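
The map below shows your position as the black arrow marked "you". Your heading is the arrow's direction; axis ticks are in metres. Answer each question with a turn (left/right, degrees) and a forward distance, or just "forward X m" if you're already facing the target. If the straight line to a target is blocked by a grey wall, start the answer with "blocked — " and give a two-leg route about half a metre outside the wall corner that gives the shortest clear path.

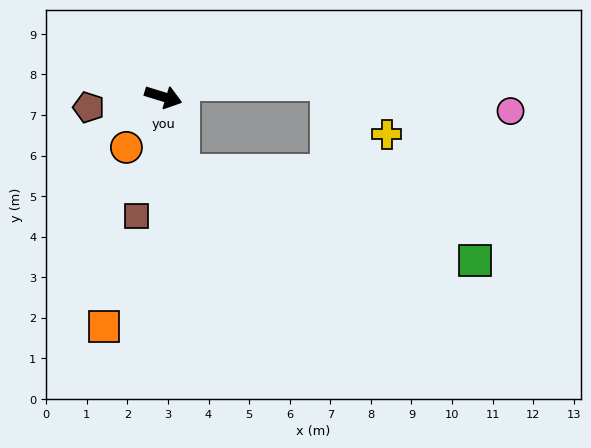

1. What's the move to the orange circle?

turn right 109°, forward 1.5 m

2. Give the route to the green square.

blocked — turn right 58°, forward 1.9 m, then turn left 58°, forward 7.5 m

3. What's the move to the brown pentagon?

turn right 155°, forward 1.9 m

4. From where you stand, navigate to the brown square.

turn right 86°, forward 3.0 m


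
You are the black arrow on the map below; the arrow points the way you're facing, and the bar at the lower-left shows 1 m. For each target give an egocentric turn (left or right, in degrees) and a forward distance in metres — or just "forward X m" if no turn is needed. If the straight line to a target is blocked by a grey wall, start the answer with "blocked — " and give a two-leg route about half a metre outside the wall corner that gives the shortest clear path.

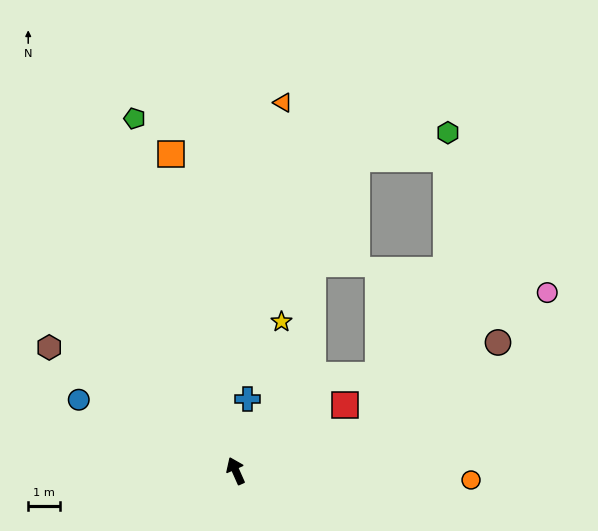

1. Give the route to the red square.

turn right 83°, forward 4.0 m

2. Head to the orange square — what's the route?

turn right 12°, forward 10.2 m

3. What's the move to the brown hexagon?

turn left 33°, forward 7.0 m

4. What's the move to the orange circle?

turn right 116°, forward 7.4 m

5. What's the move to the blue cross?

turn right 33°, forward 2.3 m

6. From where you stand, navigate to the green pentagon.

turn right 8°, forward 11.5 m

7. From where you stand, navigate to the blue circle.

turn left 42°, forward 5.4 m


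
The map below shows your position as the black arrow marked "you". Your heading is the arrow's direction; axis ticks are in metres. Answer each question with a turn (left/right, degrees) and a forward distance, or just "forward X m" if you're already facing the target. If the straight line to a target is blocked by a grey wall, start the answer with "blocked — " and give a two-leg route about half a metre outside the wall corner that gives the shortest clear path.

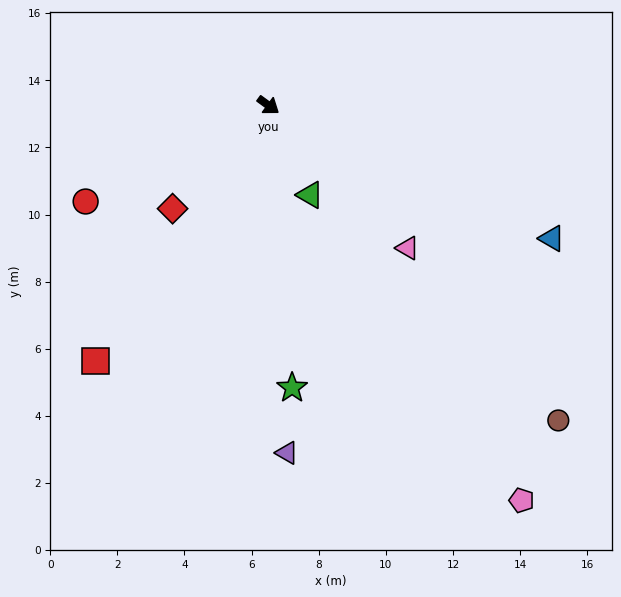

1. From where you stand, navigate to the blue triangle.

turn left 11°, forward 9.3 m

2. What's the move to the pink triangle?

turn right 10°, forward 5.9 m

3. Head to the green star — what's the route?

turn right 49°, forward 8.4 m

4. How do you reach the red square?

turn right 88°, forward 9.2 m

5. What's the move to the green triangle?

turn right 29°, forward 2.9 m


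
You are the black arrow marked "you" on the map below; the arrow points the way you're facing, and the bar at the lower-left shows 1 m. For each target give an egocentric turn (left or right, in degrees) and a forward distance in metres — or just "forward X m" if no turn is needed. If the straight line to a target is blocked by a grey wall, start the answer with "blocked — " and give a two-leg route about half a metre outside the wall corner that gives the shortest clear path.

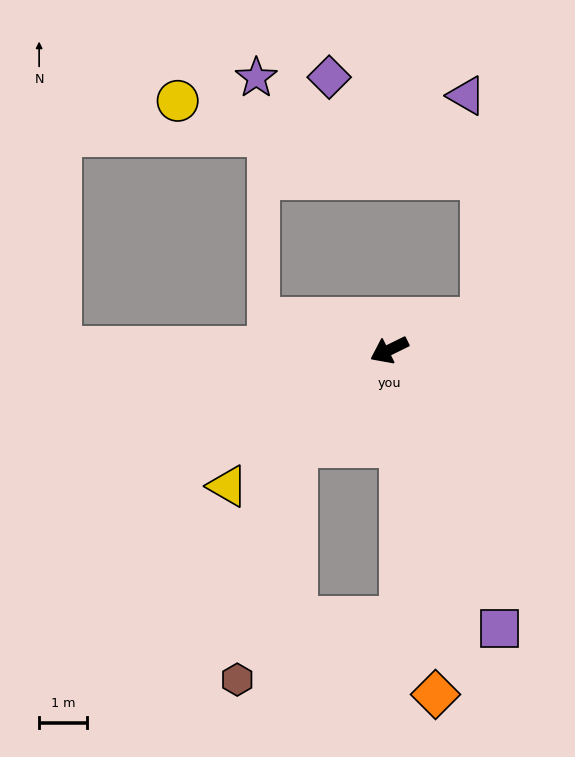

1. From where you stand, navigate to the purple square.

turn left 85°, forward 6.2 m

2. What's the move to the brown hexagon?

blocked — turn left 20°, forward 2.8 m, then turn left 29°, forward 5.0 m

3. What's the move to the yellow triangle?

turn left 14°, forward 4.4 m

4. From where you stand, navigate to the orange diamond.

turn left 71°, forward 7.2 m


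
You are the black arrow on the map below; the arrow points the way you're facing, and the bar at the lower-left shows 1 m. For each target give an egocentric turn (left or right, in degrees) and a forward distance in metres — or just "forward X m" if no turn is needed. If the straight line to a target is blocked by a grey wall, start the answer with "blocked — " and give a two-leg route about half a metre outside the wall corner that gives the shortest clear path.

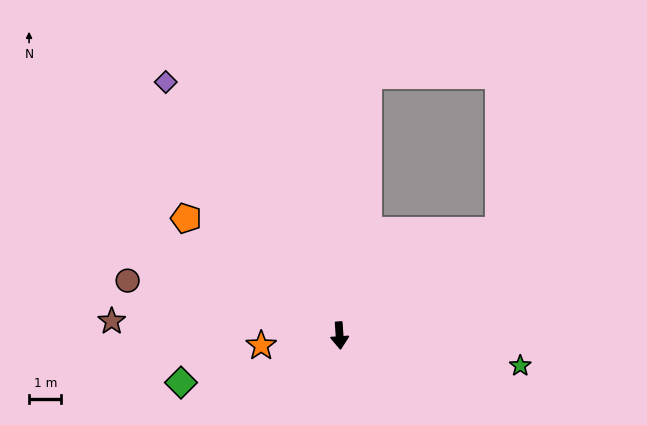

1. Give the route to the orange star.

turn right 87°, forward 2.4 m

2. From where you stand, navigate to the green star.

turn left 77°, forward 5.7 m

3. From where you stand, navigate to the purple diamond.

turn right 149°, forward 9.5 m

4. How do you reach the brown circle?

turn right 108°, forward 6.8 m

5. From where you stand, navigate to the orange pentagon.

turn right 131°, forward 6.0 m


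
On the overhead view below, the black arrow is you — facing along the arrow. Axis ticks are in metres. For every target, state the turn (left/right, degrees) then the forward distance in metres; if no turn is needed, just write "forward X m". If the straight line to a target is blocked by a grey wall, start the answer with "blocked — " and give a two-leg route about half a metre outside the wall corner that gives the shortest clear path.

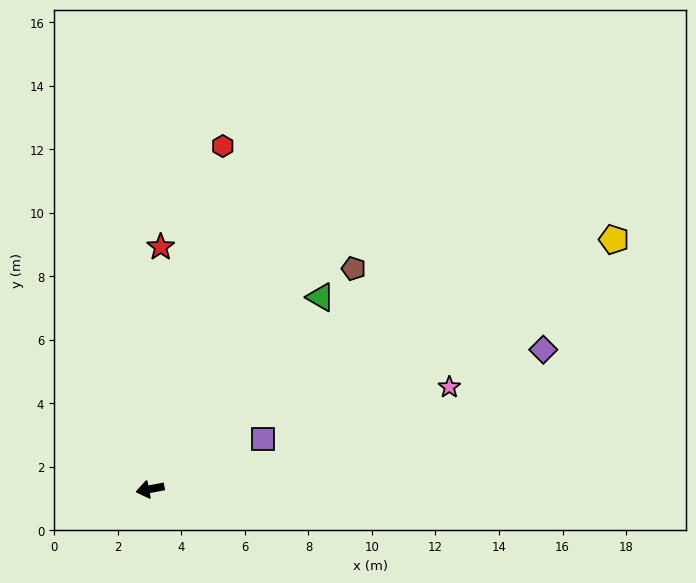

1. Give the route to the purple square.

turn right 167°, forward 3.9 m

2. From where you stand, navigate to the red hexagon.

turn right 113°, forward 11.0 m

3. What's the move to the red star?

turn right 104°, forward 7.6 m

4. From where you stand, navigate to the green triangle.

turn right 143°, forward 8.1 m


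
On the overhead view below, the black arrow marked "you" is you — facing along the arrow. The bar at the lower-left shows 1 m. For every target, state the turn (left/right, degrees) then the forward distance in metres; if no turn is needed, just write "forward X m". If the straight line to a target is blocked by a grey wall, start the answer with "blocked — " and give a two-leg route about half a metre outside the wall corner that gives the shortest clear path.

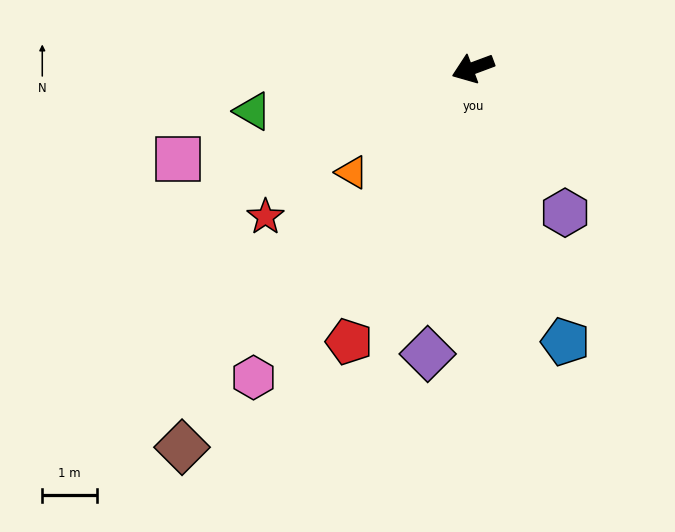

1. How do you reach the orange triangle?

turn left 20°, forward 2.9 m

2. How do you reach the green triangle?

turn right 9°, forward 4.1 m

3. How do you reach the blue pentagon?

turn left 88°, forward 5.3 m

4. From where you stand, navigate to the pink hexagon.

turn left 34°, forward 6.9 m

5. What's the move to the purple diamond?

turn left 61°, forward 5.3 m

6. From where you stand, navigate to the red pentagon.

turn left 45°, forward 5.5 m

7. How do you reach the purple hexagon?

turn left 102°, forward 3.1 m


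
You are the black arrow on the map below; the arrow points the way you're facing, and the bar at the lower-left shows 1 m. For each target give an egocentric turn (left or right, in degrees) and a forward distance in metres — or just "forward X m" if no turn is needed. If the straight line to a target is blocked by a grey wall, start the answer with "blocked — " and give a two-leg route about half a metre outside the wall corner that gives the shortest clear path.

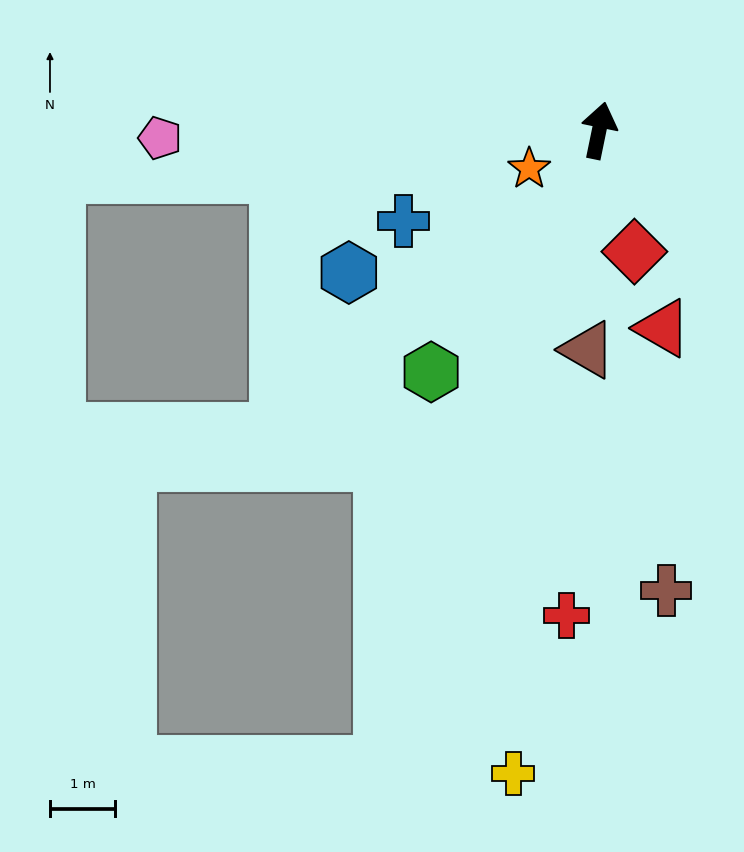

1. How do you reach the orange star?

turn left 130°, forward 1.2 m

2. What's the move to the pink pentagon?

turn left 103°, forward 6.7 m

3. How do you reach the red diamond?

turn right 152°, forward 1.9 m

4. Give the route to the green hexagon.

turn left 157°, forward 4.5 m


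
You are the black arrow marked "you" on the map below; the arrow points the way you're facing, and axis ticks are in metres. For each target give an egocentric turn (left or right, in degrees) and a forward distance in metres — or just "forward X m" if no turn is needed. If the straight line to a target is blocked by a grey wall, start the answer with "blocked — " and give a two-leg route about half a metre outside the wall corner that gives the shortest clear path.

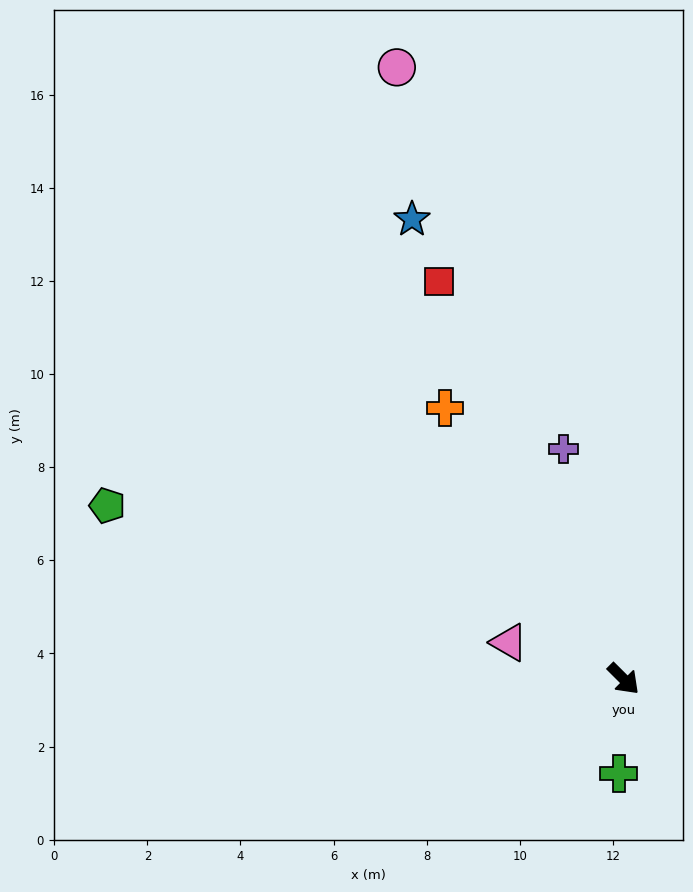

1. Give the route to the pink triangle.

turn right 153°, forward 2.6 m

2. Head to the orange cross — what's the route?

turn left 168°, forward 7.0 m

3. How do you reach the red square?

turn left 160°, forward 9.4 m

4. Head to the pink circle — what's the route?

turn left 155°, forward 14.0 m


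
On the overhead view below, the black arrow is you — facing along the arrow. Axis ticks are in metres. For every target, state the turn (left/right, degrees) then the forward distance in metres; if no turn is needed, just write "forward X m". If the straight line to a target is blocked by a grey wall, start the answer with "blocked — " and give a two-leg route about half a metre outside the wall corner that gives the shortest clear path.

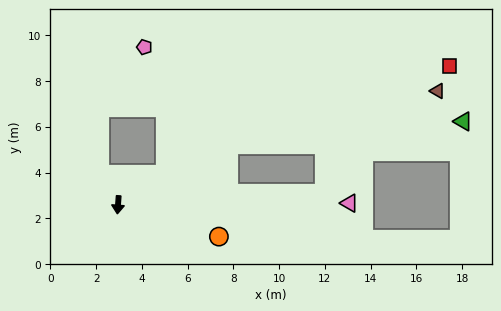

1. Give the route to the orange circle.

turn left 77°, forward 4.6 m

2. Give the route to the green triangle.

blocked — turn left 122°, forward 5.5 m, then turn right 22°, forward 10.3 m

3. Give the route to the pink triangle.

turn left 95°, forward 10.1 m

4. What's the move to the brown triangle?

blocked — turn left 122°, forward 5.5 m, then turn right 13°, forward 9.4 m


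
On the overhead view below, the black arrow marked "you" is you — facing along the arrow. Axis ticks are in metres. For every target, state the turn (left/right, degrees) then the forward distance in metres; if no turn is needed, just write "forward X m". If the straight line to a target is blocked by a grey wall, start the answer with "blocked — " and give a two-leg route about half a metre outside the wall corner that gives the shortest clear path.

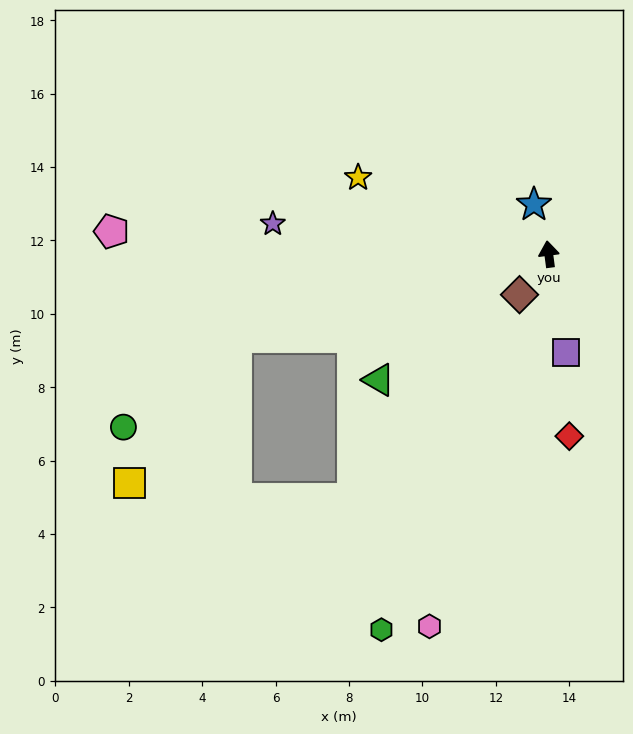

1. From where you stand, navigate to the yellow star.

turn left 61°, forward 5.6 m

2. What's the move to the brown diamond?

turn left 137°, forward 1.4 m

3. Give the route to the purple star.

turn left 76°, forward 7.6 m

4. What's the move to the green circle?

blocked — turn left 97°, forward 8.8 m, then turn left 24°, forward 3.9 m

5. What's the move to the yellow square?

blocked — turn left 97°, forward 8.8 m, then turn left 39°, forward 4.9 m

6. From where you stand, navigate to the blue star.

turn left 9°, forward 1.4 m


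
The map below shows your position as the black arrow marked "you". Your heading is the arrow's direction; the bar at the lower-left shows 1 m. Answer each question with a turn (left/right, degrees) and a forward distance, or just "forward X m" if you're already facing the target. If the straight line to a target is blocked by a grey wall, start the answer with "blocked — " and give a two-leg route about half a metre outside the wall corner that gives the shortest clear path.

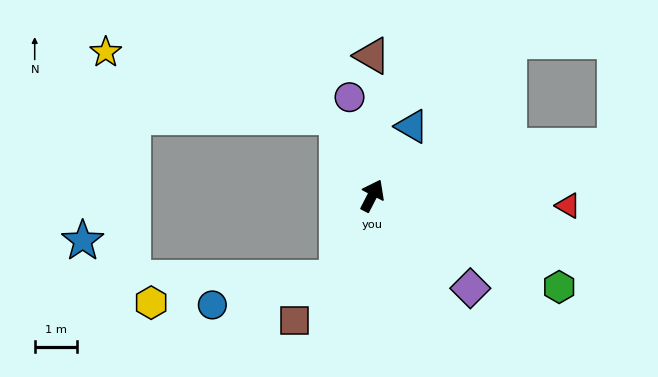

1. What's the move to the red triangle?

turn right 66°, forward 4.6 m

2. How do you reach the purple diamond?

turn right 106°, forward 3.2 m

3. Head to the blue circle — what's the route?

blocked — turn right 176°, forward 2.1 m, then turn right 55°, forward 3.0 m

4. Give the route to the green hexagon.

turn right 89°, forward 4.9 m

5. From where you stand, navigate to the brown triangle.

turn left 27°, forward 3.3 m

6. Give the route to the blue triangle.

turn right 3°, forward 1.9 m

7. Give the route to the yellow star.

blocked — turn left 51°, forward 2.0 m, then turn left 51°, forward 5.7 m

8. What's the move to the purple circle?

turn left 40°, forward 2.4 m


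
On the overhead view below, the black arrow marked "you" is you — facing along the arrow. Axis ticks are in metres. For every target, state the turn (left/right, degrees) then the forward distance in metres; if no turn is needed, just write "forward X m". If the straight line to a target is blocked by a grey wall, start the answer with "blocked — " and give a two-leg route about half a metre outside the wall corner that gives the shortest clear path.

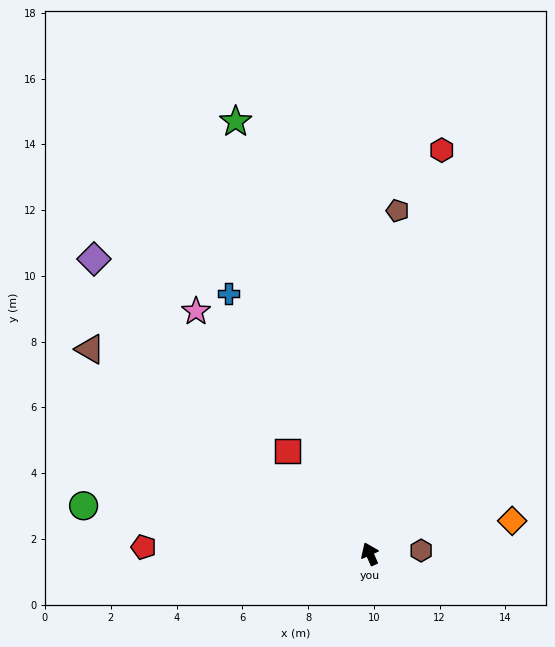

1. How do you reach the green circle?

turn left 57°, forward 8.8 m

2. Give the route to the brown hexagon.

turn right 110°, forward 1.6 m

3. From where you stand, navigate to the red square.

turn left 15°, forward 4.0 m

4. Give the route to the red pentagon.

turn left 64°, forward 6.9 m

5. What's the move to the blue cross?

turn left 5°, forward 9.0 m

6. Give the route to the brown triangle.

turn left 30°, forward 10.5 m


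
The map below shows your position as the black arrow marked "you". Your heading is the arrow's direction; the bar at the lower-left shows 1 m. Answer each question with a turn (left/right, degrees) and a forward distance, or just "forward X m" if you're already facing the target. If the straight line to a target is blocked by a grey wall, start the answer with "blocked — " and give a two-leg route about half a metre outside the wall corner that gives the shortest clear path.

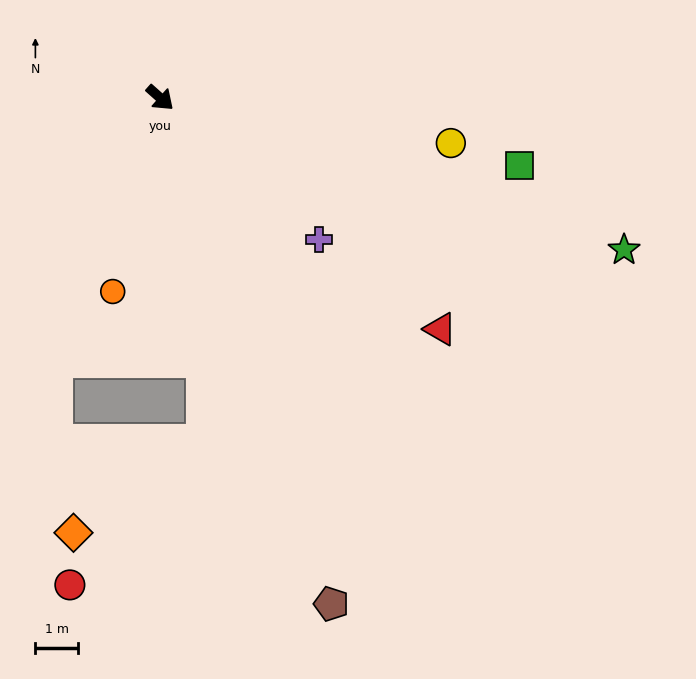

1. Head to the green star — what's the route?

turn left 24°, forward 11.6 m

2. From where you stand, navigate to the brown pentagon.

turn right 30°, forward 12.6 m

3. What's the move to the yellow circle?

turn left 33°, forward 7.0 m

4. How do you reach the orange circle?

turn right 62°, forward 4.7 m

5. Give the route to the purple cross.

forward 5.0 m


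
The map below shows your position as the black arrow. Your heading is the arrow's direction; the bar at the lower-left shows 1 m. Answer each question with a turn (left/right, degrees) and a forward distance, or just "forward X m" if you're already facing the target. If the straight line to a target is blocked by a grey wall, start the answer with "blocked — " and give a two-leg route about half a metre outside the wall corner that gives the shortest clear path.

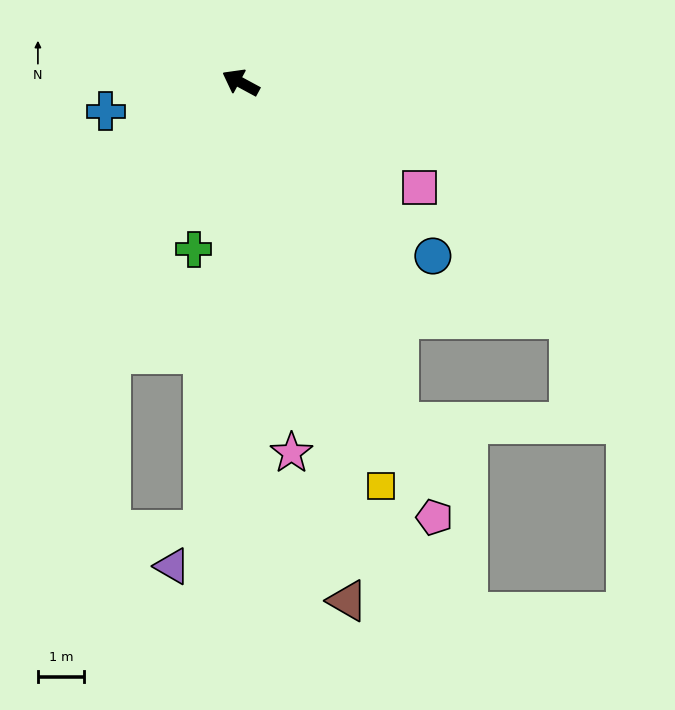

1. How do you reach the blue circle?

turn left 166°, forward 5.6 m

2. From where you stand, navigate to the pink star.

turn left 126°, forward 8.1 m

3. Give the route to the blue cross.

turn left 41°, forward 3.0 m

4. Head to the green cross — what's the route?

turn left 103°, forward 3.8 m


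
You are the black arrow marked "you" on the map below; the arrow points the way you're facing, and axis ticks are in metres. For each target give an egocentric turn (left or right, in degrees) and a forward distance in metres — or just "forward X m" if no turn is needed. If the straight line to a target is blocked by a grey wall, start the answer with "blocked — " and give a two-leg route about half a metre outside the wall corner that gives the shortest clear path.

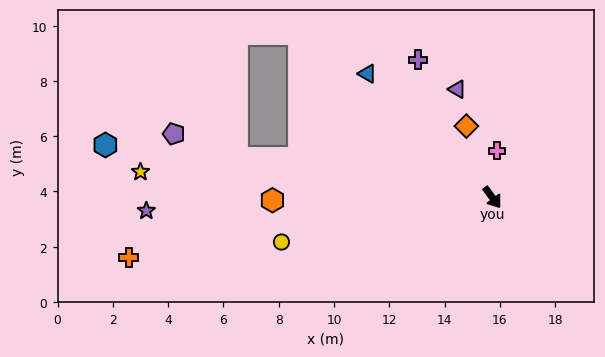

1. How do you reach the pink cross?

turn left 138°, forward 1.7 m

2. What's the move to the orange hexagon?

turn right 126°, forward 8.0 m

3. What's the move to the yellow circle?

turn right 115°, forward 7.8 m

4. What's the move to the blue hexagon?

turn right 134°, forward 14.1 m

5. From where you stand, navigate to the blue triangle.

turn right 171°, forward 6.4 m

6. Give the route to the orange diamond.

turn left 163°, forward 2.7 m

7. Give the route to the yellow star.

turn right 131°, forward 12.8 m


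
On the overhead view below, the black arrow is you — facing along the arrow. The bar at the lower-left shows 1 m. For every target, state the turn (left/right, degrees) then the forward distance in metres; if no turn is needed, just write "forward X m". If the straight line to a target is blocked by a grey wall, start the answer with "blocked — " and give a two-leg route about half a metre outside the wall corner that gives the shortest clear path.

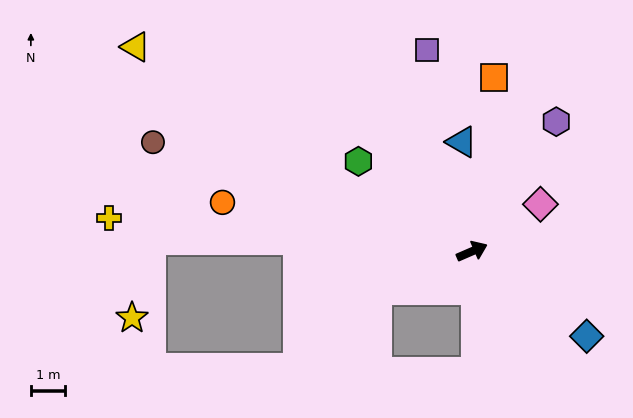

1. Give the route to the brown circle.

turn left 138°, forward 9.8 m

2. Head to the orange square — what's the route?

turn left 59°, forward 5.1 m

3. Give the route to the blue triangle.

turn left 72°, forward 3.2 m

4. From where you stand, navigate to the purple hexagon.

turn left 34°, forward 4.5 m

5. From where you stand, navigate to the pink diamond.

turn left 11°, forward 2.4 m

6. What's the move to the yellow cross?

turn left 151°, forward 10.6 m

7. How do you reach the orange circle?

turn left 145°, forward 7.4 m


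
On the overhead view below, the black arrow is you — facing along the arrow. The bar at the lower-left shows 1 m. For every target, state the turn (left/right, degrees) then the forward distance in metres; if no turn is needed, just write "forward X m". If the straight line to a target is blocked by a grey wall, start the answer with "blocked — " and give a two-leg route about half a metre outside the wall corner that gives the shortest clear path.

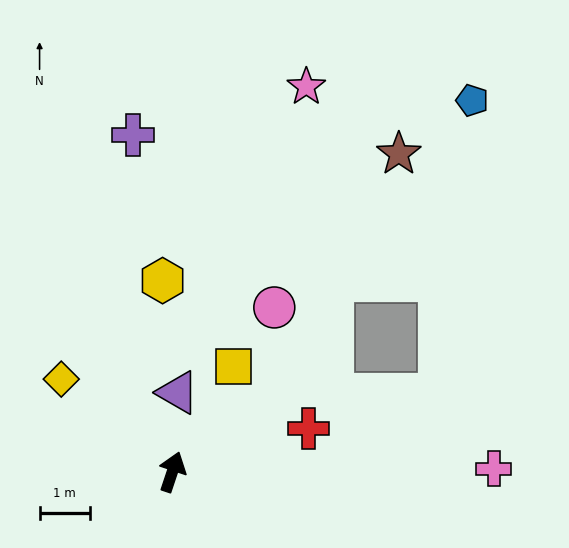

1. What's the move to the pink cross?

turn right 71°, forward 6.4 m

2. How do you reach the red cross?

turn right 54°, forward 2.8 m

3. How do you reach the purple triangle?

turn left 15°, forward 1.6 m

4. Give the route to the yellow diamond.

turn left 69°, forward 2.9 m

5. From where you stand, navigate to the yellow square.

turn right 12°, forward 2.4 m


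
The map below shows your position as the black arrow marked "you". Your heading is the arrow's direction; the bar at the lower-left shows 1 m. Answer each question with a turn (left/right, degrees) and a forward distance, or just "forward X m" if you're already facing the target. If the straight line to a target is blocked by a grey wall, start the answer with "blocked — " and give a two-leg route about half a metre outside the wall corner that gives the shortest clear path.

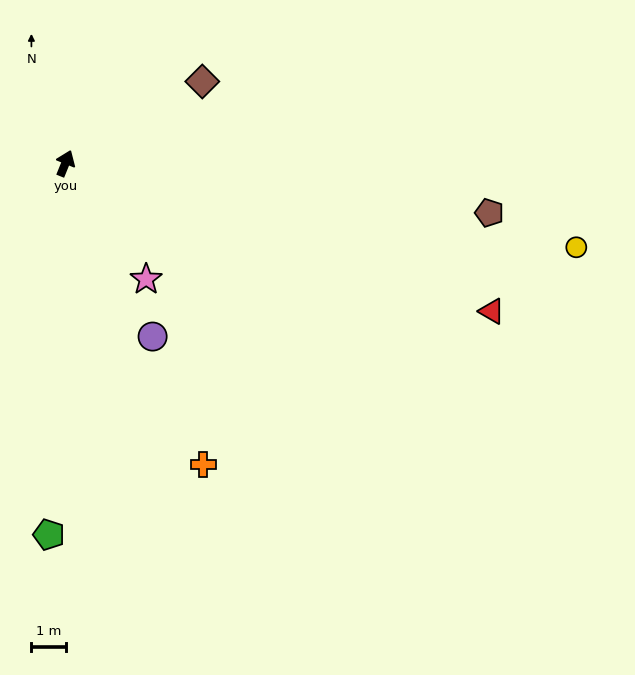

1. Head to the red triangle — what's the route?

turn right 87°, forward 12.9 m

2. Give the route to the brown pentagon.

turn right 75°, forward 12.2 m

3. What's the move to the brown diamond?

turn right 37°, forward 4.6 m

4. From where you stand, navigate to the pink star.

turn right 123°, forward 4.0 m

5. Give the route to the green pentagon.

turn right 160°, forward 10.7 m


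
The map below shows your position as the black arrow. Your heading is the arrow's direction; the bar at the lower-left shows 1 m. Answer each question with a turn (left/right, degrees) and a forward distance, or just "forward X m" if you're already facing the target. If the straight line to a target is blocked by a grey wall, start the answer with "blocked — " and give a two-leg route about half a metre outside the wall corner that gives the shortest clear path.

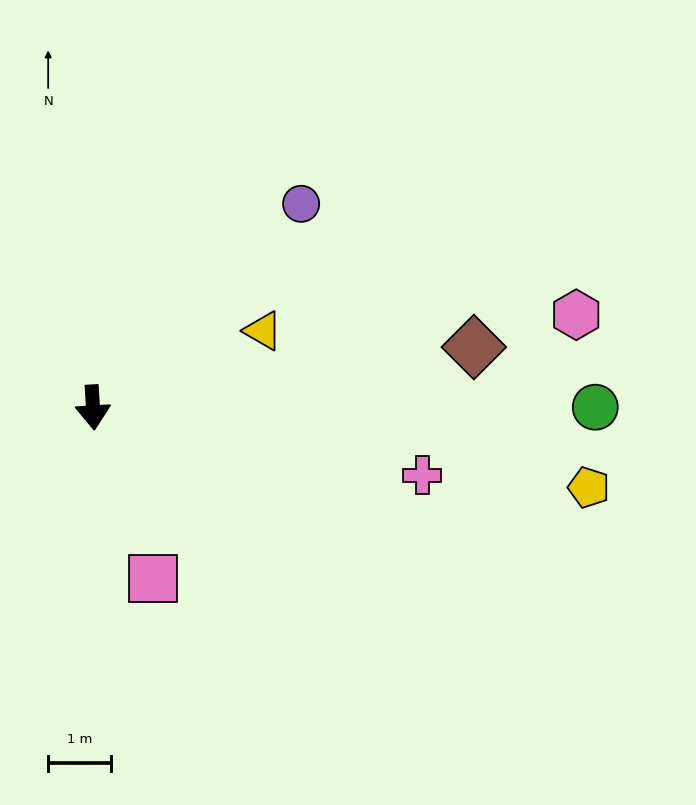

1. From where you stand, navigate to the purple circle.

turn left 131°, forward 4.6 m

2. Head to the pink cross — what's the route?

turn left 75°, forward 5.4 m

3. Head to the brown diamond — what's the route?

turn left 96°, forward 6.1 m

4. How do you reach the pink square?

turn left 16°, forward 2.9 m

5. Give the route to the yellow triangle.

turn left 111°, forward 3.0 m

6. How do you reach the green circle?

turn left 87°, forward 8.0 m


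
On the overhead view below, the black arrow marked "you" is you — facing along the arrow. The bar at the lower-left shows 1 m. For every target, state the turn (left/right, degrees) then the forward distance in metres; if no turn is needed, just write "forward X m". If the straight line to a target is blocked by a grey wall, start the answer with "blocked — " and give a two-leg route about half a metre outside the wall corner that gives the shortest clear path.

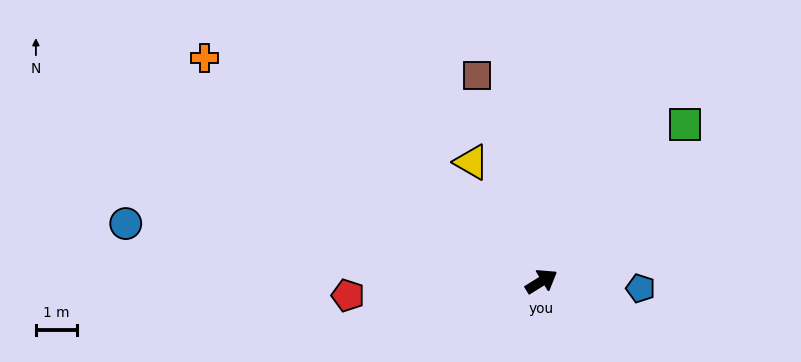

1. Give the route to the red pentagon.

turn left 152°, forward 4.7 m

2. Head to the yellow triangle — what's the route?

turn left 89°, forward 3.3 m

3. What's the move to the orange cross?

turn left 115°, forward 9.7 m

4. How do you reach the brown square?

turn left 76°, forward 5.2 m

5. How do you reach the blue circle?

turn left 140°, forward 10.1 m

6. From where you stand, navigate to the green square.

turn left 16°, forward 5.1 m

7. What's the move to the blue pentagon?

turn right 36°, forward 2.4 m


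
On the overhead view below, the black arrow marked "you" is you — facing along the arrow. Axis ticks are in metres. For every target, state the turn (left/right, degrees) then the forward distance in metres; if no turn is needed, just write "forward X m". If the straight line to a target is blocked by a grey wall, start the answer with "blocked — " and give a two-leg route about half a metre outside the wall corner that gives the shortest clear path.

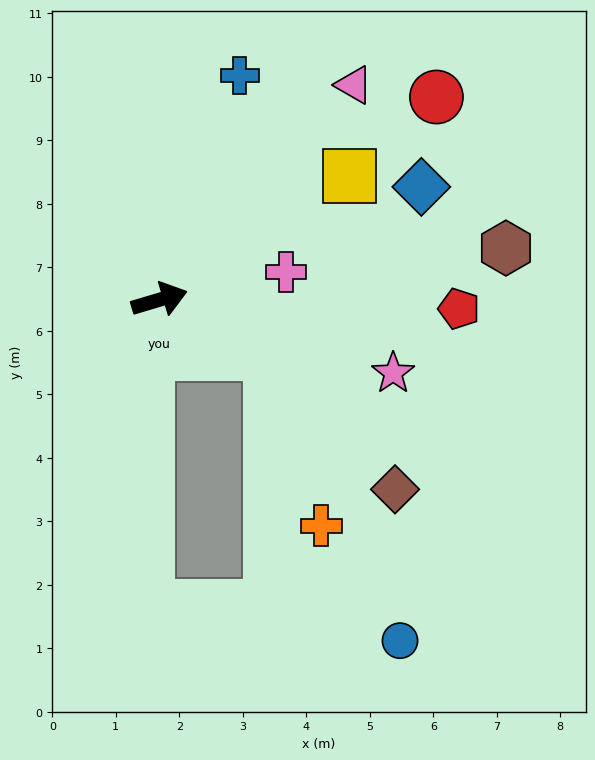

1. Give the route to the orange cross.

blocked — turn right 43°, forward 2.0 m, then turn right 47°, forward 2.8 m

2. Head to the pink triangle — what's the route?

turn left 31°, forward 4.6 m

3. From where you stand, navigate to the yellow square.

turn left 16°, forward 3.6 m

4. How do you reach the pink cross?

turn right 4°, forward 2.0 m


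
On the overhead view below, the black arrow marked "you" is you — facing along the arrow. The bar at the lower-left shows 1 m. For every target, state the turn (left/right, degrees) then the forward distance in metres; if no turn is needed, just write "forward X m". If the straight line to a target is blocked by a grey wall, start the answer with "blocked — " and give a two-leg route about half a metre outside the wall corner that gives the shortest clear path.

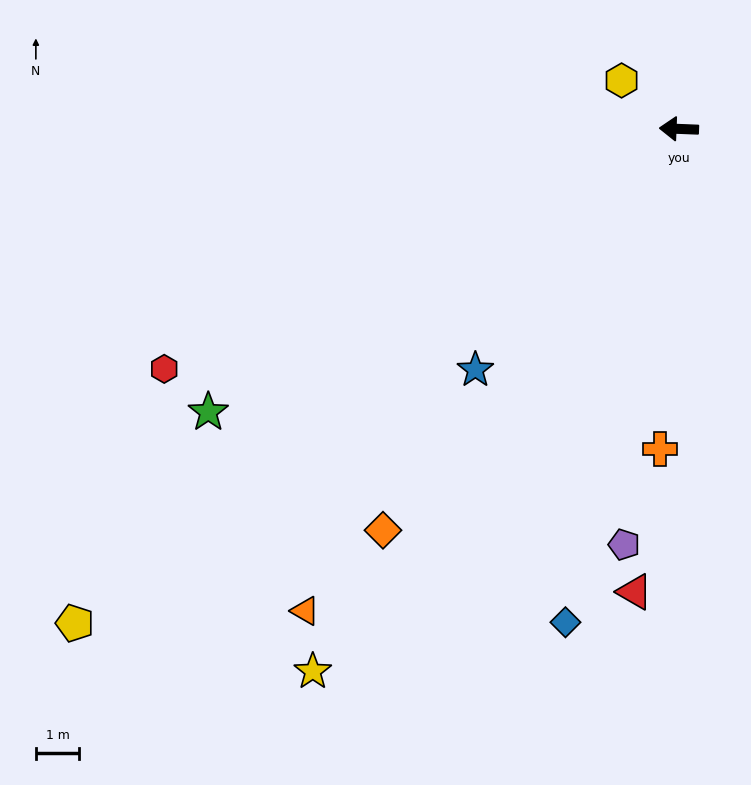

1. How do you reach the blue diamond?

turn left 79°, forward 11.7 m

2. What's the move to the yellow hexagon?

turn right 38°, forward 1.7 m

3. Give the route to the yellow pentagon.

turn left 42°, forward 18.1 m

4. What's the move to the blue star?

turn left 52°, forward 7.3 m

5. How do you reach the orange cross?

turn left 89°, forward 7.4 m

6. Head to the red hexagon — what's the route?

turn left 27°, forward 13.1 m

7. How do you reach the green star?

turn left 33°, forward 12.7 m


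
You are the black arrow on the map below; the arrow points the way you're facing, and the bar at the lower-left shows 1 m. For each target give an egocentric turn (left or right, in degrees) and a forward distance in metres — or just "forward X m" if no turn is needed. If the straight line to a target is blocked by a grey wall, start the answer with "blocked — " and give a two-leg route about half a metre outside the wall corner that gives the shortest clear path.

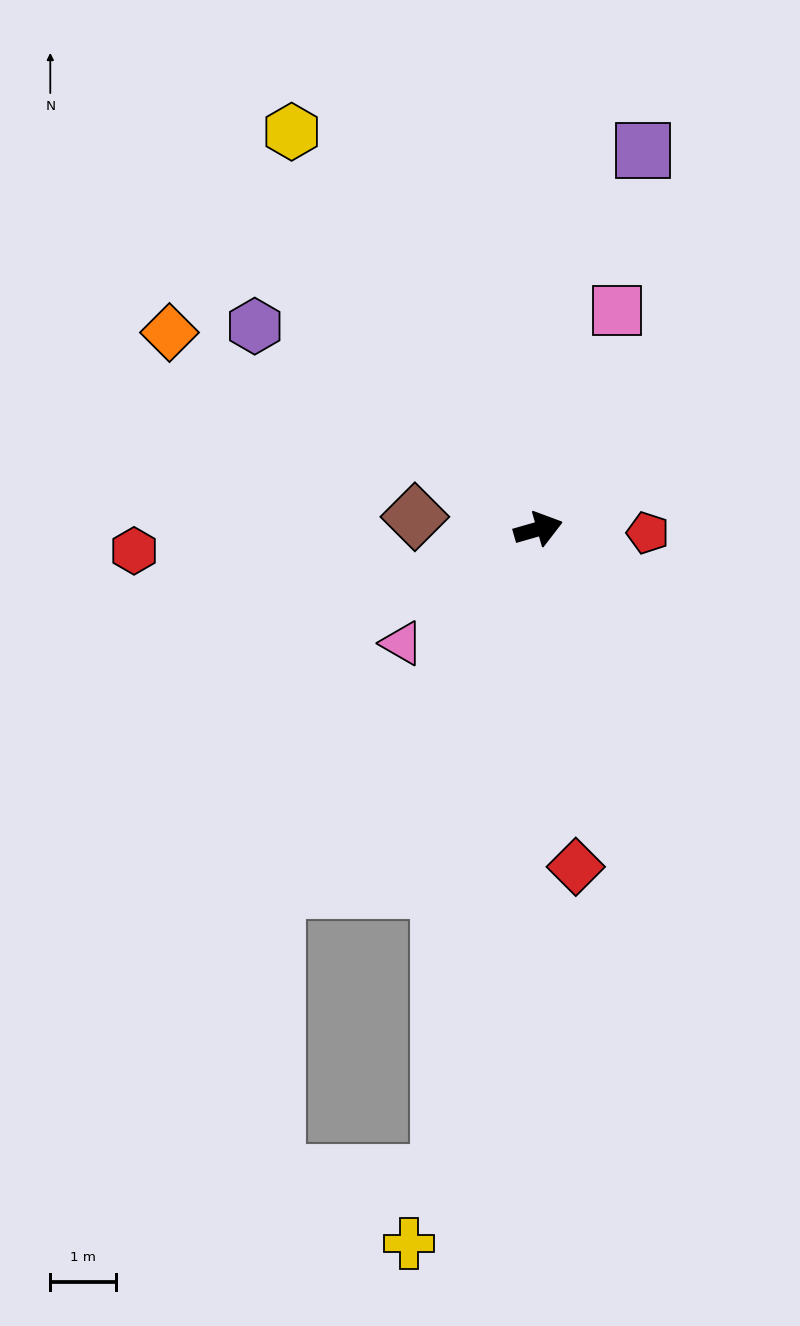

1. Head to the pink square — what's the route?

turn left 54°, forward 3.5 m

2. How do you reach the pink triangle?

turn right 156°, forward 2.7 m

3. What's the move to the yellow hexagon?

turn left 106°, forward 7.1 m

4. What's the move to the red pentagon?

turn right 18°, forward 1.7 m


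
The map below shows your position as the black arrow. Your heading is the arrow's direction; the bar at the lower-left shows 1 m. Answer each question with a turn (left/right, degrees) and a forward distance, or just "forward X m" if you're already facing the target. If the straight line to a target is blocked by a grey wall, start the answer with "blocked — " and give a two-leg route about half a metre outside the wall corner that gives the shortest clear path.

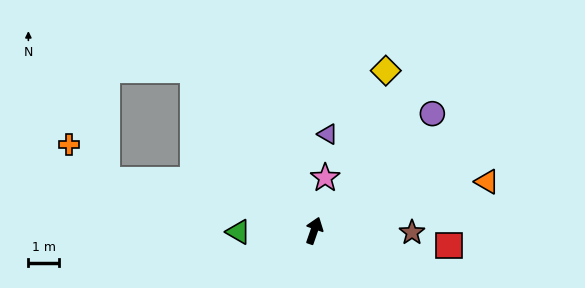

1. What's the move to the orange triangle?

turn right 55°, forward 5.9 m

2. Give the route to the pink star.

turn left 7°, forward 1.8 m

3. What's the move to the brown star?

turn right 72°, forward 3.2 m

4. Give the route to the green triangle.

turn left 110°, forward 2.5 m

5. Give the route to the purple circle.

turn right 26°, forward 5.4 m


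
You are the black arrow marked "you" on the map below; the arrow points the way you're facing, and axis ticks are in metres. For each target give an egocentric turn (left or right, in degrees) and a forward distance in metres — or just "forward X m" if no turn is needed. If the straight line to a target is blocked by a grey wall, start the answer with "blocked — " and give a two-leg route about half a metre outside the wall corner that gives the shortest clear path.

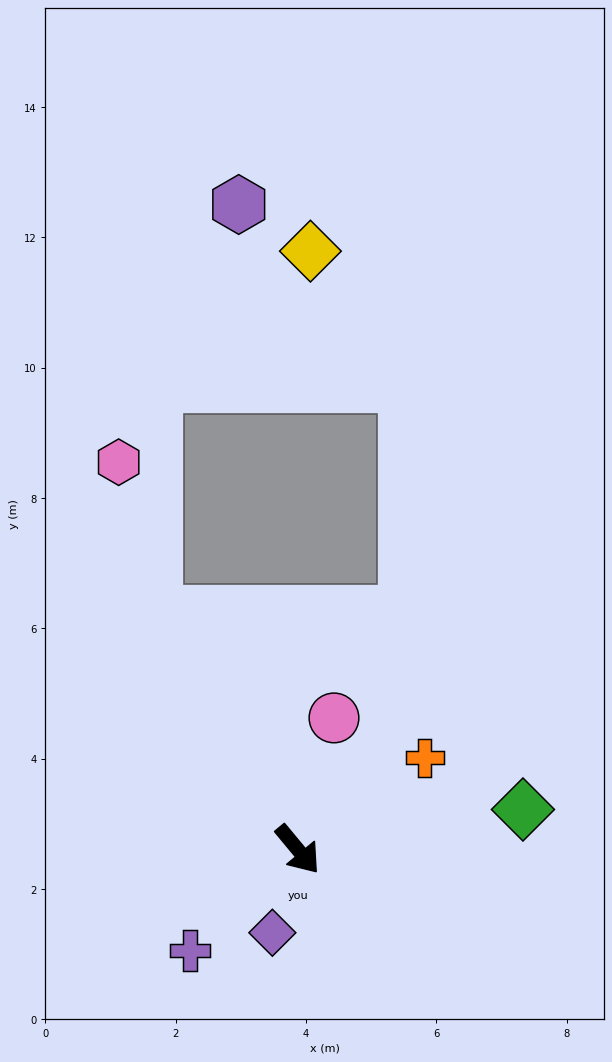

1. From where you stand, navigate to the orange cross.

turn left 86°, forward 2.4 m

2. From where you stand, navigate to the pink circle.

turn left 125°, forward 2.1 m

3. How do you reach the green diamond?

turn left 60°, forward 3.5 m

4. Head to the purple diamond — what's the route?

turn right 57°, forward 1.3 m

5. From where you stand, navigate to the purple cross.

turn right 87°, forward 2.3 m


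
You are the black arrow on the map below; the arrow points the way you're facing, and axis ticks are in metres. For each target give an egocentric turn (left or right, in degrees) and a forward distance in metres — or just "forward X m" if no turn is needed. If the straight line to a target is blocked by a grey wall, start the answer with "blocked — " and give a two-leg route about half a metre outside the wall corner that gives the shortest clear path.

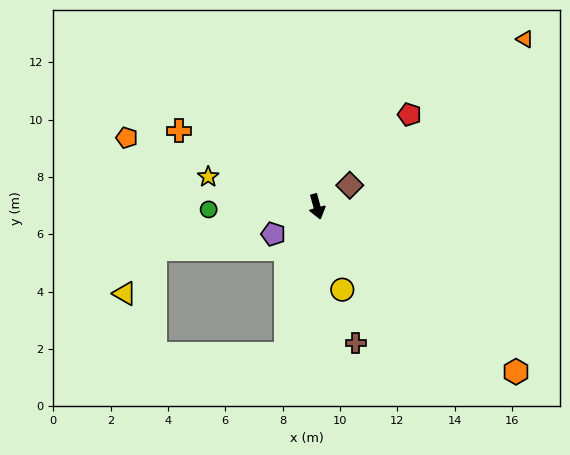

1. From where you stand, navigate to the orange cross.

turn right 134°, forward 5.5 m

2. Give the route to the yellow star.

turn right 121°, forward 3.9 m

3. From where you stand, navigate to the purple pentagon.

turn right 73°, forward 1.8 m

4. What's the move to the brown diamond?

turn left 108°, forward 1.4 m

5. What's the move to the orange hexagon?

turn left 35°, forward 9.0 m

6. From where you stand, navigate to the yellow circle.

forward 3.0 m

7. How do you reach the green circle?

turn right 104°, forward 3.8 m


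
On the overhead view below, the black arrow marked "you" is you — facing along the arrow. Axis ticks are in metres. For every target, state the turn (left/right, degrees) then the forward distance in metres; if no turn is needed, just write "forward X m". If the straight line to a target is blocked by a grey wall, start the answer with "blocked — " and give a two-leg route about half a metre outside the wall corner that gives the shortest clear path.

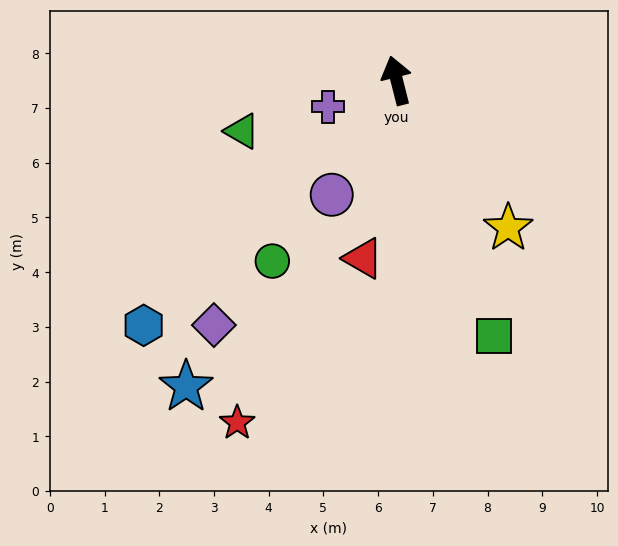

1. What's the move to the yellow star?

turn right 157°, forward 3.4 m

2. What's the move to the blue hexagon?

turn left 120°, forward 6.4 m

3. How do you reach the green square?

turn right 173°, forward 5.0 m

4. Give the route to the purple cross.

turn left 97°, forward 1.3 m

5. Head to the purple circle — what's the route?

turn left 136°, forward 2.4 m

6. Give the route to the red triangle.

turn left 155°, forward 3.3 m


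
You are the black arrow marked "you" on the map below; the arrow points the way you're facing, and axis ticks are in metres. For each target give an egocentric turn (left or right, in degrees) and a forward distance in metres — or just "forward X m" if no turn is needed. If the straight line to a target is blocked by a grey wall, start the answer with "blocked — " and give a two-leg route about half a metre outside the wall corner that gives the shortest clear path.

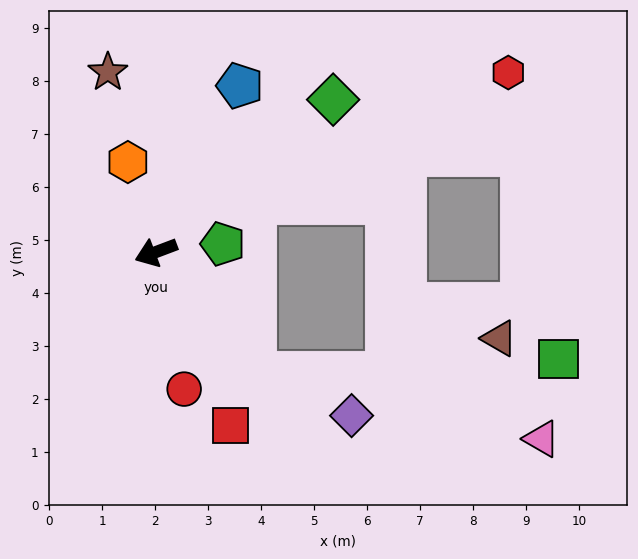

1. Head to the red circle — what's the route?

turn left 81°, forward 2.6 m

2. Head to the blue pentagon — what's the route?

turn right 137°, forward 3.5 m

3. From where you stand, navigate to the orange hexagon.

turn right 93°, forward 1.8 m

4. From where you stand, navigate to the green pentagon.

turn left 166°, forward 1.3 m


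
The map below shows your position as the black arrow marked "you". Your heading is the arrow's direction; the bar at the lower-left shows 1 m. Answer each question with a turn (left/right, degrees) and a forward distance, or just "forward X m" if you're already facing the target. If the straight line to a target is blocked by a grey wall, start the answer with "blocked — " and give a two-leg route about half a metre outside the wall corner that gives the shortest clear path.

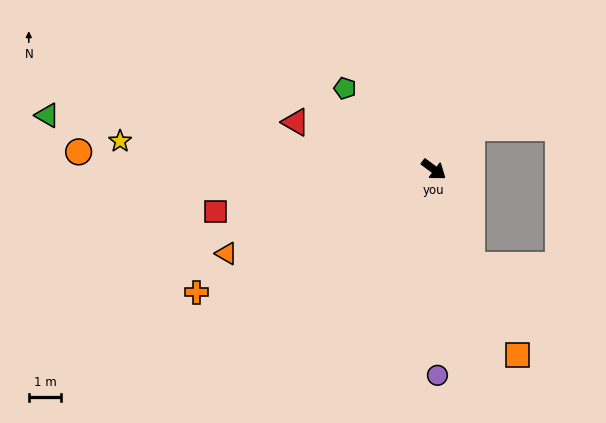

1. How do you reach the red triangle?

turn right 162°, forward 4.5 m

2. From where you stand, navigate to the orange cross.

turn right 116°, forward 8.3 m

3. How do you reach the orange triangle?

turn right 121°, forward 6.9 m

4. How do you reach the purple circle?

turn right 52°, forward 6.4 m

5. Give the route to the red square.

turn right 132°, forward 6.9 m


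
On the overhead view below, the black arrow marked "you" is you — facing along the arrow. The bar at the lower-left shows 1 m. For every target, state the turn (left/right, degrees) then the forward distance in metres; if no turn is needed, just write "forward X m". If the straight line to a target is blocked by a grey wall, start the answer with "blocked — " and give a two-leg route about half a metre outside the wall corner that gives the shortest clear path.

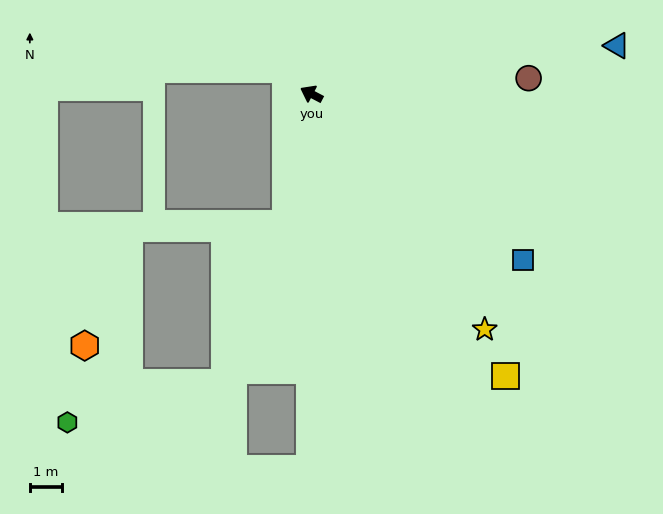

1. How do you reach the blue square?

turn left 169°, forward 8.3 m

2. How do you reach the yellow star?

turn left 154°, forward 9.1 m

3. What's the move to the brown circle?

turn right 148°, forward 6.8 m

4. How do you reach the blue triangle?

turn right 143°, forward 9.6 m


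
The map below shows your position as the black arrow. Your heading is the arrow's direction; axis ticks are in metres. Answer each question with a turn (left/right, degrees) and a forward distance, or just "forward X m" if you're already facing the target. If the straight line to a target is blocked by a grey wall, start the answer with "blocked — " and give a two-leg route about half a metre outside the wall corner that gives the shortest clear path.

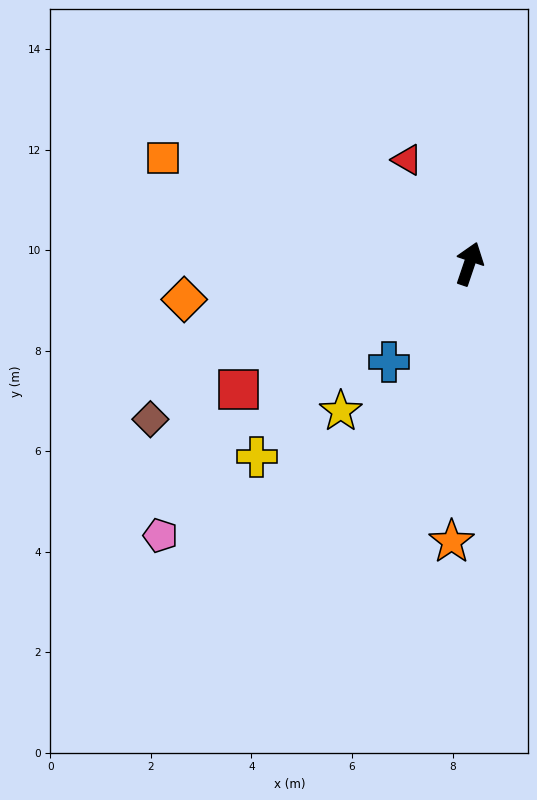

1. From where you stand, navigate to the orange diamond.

turn left 116°, forward 5.7 m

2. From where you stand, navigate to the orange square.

turn left 90°, forward 6.4 m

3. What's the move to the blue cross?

turn left 160°, forward 2.5 m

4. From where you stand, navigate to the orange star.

turn right 165°, forward 5.5 m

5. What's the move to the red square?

turn left 137°, forward 5.2 m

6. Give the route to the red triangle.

turn left 50°, forward 2.4 m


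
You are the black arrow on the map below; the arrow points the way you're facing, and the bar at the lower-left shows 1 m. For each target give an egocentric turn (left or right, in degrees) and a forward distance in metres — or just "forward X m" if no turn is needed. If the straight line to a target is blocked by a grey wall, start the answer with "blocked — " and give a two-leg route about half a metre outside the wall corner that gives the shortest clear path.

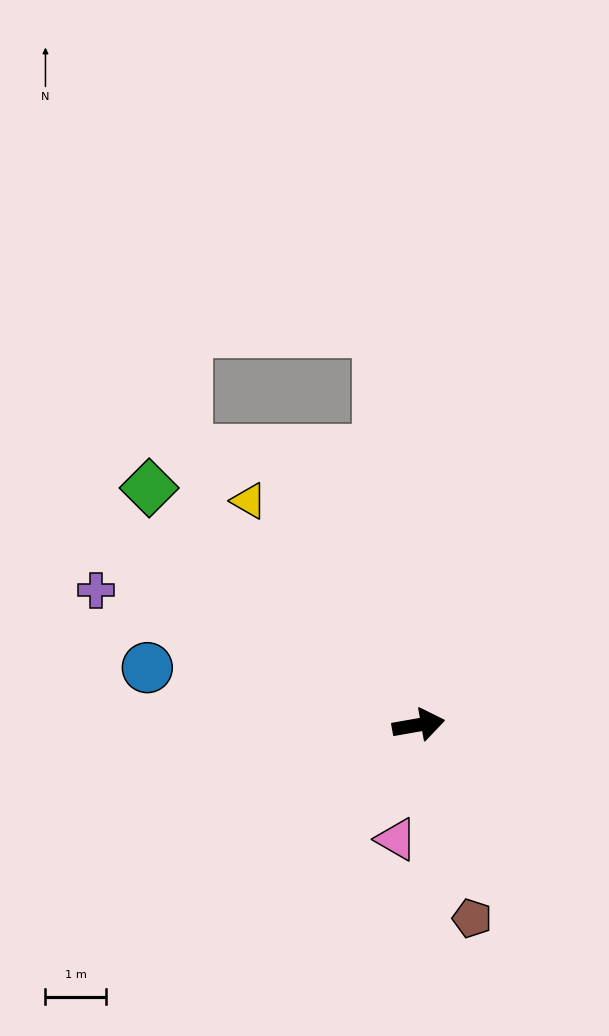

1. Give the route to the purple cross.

turn left 147°, forward 5.8 m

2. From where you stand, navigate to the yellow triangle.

turn left 117°, forward 4.6 m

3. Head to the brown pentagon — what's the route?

turn right 85°, forward 3.3 m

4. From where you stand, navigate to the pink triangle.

turn right 111°, forward 1.9 m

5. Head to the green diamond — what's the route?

turn left 129°, forward 5.9 m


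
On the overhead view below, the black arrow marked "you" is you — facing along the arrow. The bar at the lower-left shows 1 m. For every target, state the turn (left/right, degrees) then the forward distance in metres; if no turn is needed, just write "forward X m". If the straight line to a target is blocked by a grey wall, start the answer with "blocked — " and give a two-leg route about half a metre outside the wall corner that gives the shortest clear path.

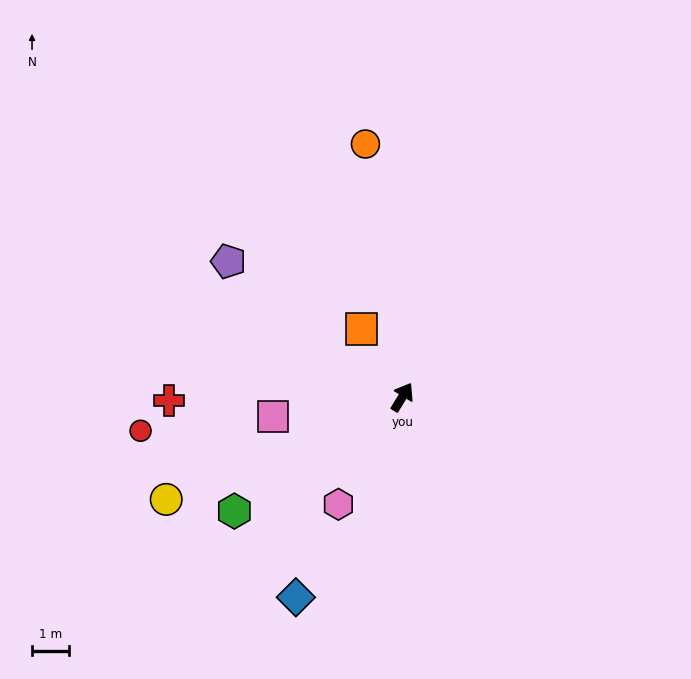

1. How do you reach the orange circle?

turn left 40°, forward 6.8 m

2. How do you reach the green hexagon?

turn left 156°, forward 5.4 m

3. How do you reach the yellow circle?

turn left 145°, forward 6.9 m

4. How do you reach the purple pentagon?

turn left 84°, forward 5.9 m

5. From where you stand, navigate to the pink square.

turn left 130°, forward 3.5 m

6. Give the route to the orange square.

turn left 62°, forward 2.1 m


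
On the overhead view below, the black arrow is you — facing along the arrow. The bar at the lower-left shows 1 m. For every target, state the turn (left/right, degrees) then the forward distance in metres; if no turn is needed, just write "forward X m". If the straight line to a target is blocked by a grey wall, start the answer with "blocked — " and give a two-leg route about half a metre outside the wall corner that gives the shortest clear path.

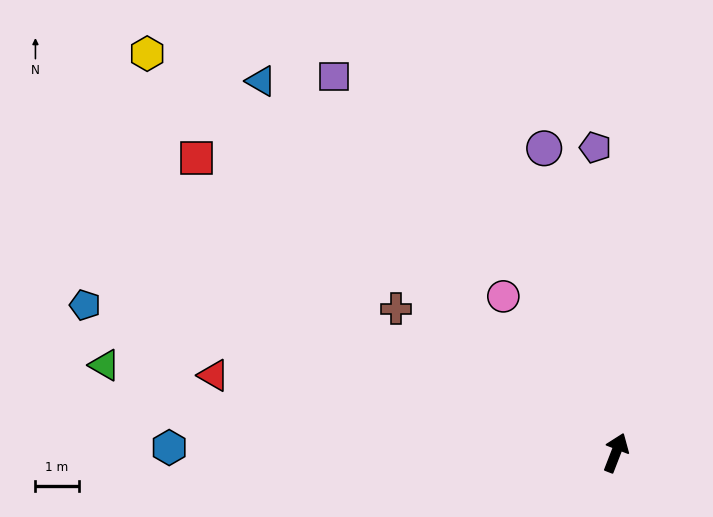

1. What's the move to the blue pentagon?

turn left 96°, forward 12.8 m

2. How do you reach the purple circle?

turn left 34°, forward 7.3 m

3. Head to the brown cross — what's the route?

turn left 78°, forward 6.1 m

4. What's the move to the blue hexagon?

turn left 111°, forward 10.4 m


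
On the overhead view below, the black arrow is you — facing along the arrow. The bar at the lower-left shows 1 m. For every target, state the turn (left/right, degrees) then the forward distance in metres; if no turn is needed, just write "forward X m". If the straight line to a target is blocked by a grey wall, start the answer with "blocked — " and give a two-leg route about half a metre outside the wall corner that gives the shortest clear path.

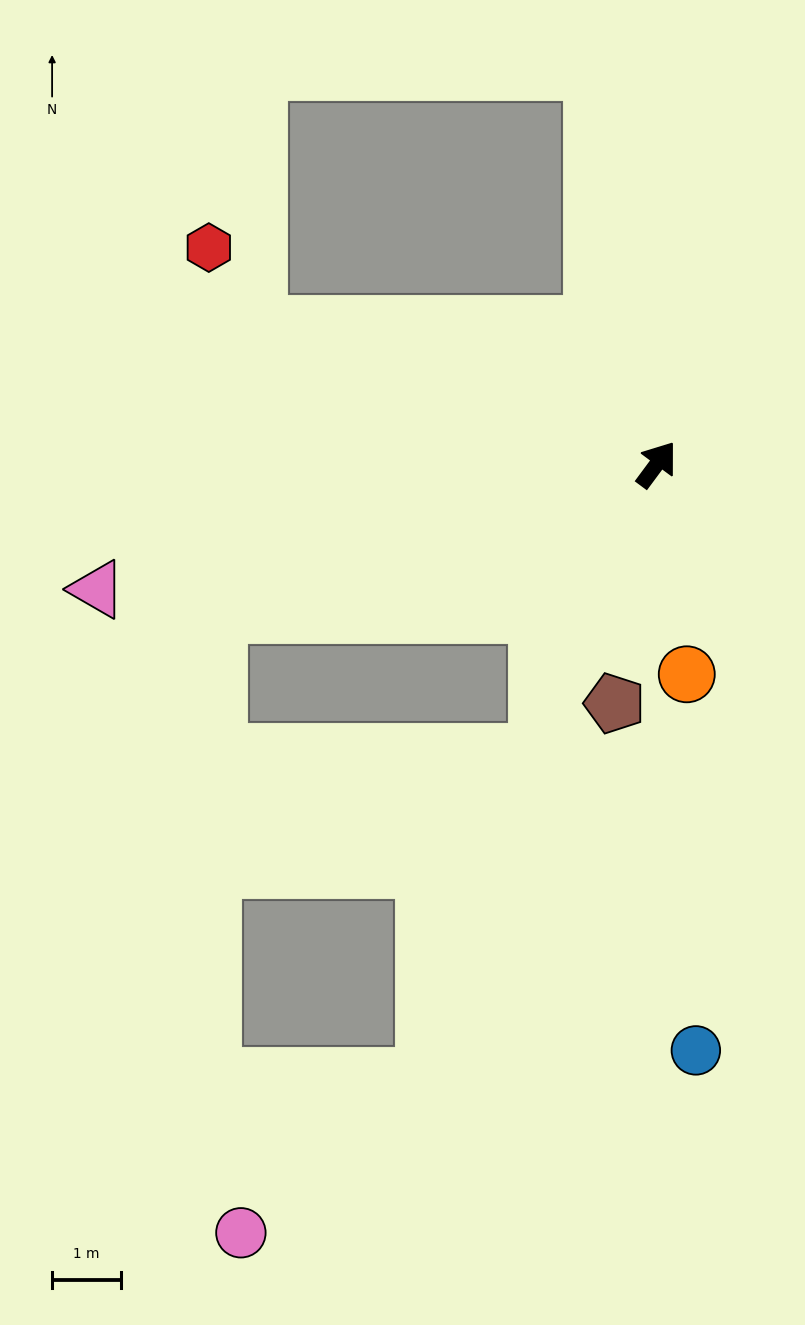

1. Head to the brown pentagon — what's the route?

turn right 153°, forward 3.5 m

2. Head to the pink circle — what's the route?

blocked — turn right 164°, forward 9.5 m, then turn right 29°, forward 3.5 m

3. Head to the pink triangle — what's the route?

turn left 139°, forward 8.4 m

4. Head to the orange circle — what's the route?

turn right 135°, forward 3.1 m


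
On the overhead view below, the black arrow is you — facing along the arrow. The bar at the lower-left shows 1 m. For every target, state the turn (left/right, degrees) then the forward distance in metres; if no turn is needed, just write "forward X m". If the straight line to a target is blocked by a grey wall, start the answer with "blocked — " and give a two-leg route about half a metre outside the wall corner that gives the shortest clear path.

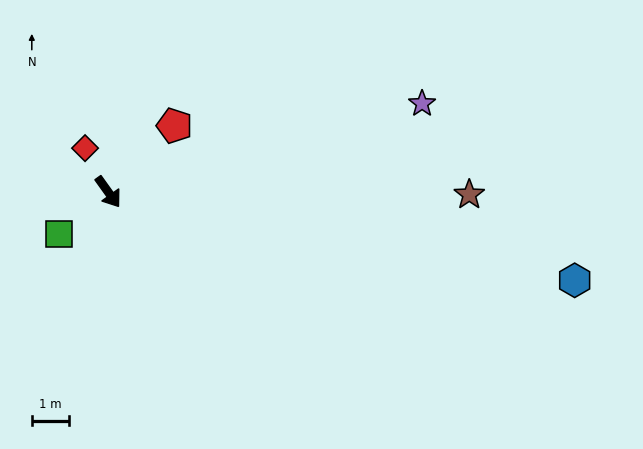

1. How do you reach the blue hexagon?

turn left 44°, forward 12.7 m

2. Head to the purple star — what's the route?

turn left 70°, forward 8.7 m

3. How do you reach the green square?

turn right 85°, forward 1.7 m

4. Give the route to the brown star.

turn left 54°, forward 9.6 m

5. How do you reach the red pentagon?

turn left 99°, forward 2.5 m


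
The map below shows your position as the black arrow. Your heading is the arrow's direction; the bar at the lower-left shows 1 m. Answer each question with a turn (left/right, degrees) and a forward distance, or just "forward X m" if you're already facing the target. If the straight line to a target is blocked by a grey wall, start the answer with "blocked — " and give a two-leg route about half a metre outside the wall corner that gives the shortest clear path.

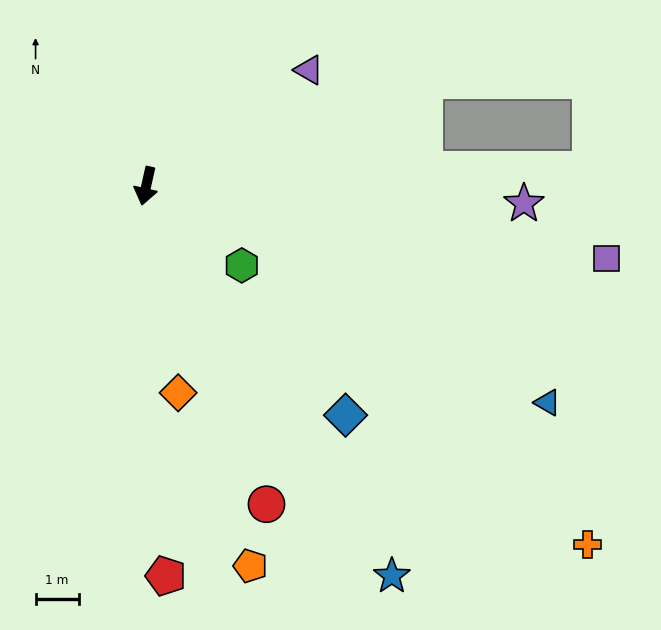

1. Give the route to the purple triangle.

turn left 138°, forward 4.6 m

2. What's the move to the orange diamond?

turn left 21°, forward 4.9 m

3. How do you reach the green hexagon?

turn left 63°, forward 2.9 m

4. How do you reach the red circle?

turn left 33°, forward 7.9 m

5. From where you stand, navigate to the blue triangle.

turn left 74°, forward 10.6 m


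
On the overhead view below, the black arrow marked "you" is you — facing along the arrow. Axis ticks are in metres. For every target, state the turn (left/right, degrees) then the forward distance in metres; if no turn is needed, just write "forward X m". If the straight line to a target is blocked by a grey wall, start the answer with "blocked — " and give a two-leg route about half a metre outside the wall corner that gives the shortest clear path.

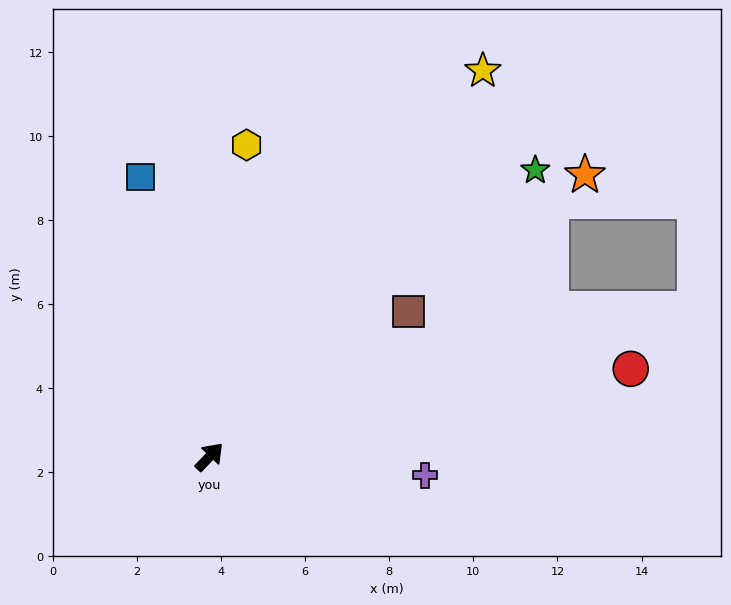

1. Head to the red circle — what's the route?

turn right 34°, forward 10.2 m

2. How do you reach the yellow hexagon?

turn left 37°, forward 7.5 m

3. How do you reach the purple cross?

turn right 51°, forward 5.1 m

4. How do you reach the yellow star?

turn left 8°, forward 11.2 m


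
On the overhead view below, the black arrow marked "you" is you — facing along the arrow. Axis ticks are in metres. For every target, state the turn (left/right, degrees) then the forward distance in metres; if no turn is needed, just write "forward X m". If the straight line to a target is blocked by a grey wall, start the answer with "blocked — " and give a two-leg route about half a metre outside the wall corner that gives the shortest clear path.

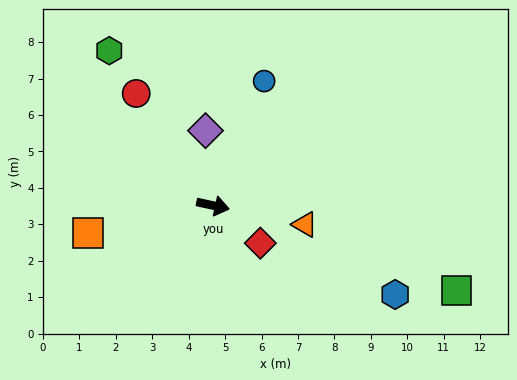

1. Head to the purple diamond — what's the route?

turn left 108°, forward 2.1 m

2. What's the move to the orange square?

turn right 155°, forward 3.5 m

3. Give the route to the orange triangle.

forward 2.6 m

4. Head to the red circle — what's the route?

turn left 137°, forward 3.7 m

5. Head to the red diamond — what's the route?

turn right 26°, forward 1.7 m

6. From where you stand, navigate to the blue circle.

turn left 80°, forward 3.7 m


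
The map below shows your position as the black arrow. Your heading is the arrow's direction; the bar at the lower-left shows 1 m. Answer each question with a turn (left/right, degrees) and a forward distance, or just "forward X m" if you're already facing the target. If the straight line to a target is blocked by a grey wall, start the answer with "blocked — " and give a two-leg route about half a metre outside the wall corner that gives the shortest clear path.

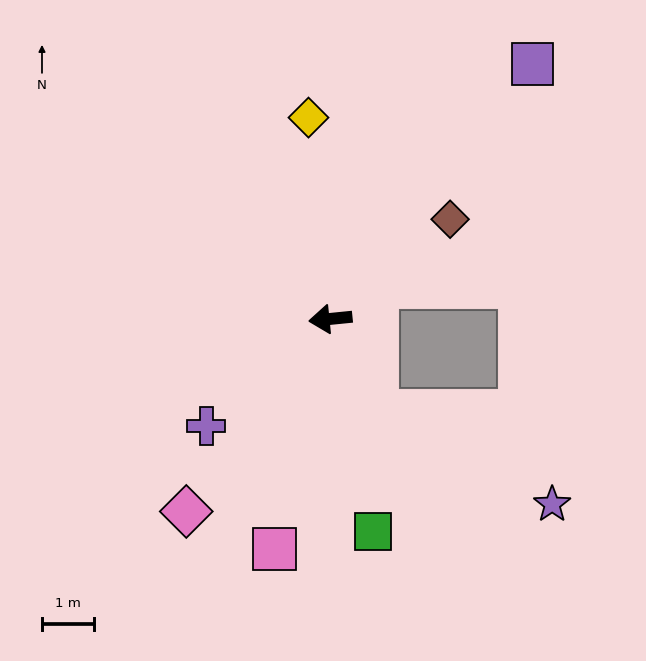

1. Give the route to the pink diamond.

turn left 47°, forward 4.6 m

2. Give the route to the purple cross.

turn left 35°, forward 3.1 m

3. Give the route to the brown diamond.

turn right 146°, forward 3.0 m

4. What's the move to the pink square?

turn left 71°, forward 4.5 m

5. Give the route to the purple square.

turn right 134°, forward 6.2 m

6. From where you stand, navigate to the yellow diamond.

turn right 90°, forward 3.9 m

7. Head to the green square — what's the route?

turn left 96°, forward 4.1 m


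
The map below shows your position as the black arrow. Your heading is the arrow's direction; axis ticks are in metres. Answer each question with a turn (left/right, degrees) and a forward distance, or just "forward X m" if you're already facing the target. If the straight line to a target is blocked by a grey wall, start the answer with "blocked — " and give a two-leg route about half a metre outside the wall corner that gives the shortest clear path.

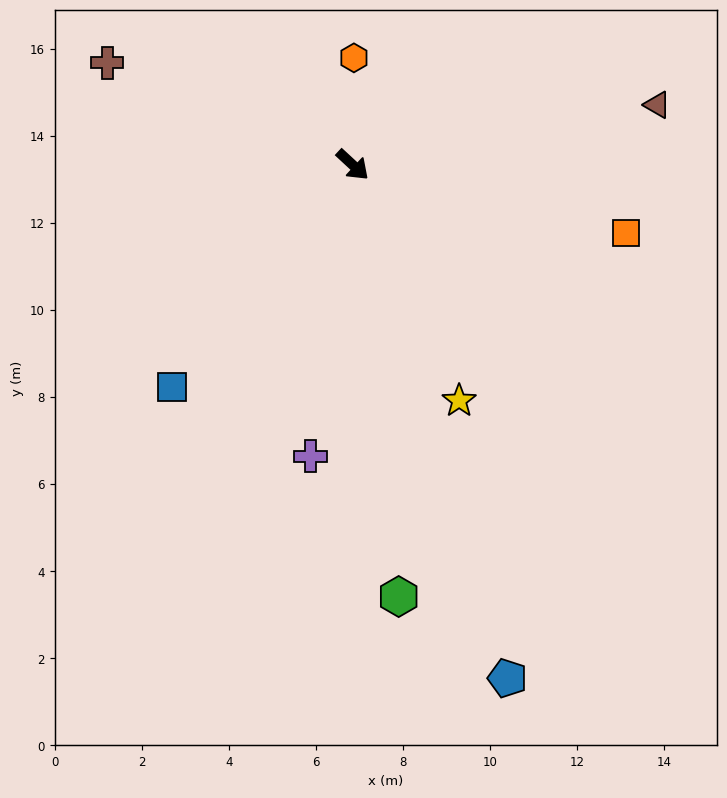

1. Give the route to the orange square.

turn left 29°, forward 6.5 m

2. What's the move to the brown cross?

turn right 160°, forward 6.1 m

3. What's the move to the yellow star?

turn right 23°, forward 5.9 m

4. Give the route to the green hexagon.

turn right 41°, forward 10.0 m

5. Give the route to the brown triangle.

turn left 54°, forward 7.1 m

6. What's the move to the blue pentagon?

turn right 30°, forward 12.3 m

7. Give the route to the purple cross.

turn right 55°, forward 6.8 m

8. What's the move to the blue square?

turn right 86°, forward 6.6 m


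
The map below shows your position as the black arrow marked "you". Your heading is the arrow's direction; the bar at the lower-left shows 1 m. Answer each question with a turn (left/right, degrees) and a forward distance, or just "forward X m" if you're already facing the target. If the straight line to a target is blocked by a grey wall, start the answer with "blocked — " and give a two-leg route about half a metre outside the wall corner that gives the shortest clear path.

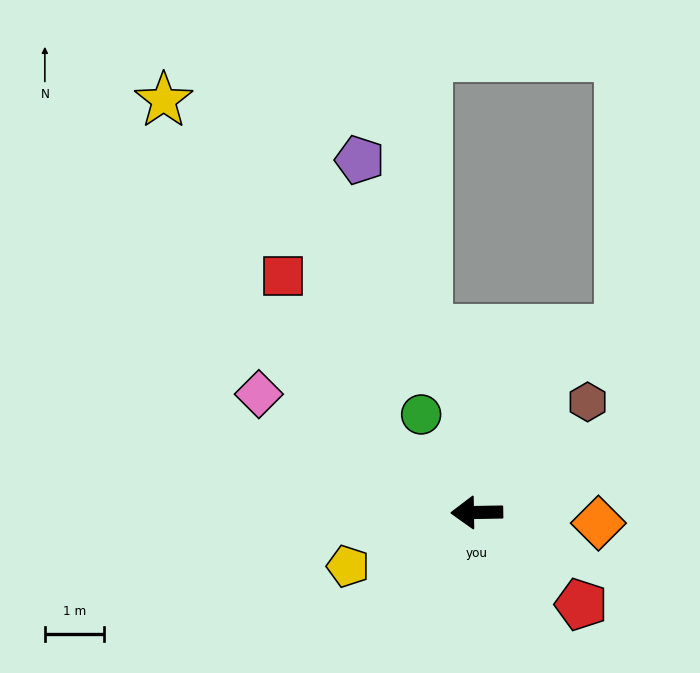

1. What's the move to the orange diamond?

turn left 174°, forward 2.1 m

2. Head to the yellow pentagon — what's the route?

turn left 22°, forward 2.4 m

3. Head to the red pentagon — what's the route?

turn left 138°, forward 2.4 m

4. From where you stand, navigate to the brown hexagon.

turn right 136°, forward 2.7 m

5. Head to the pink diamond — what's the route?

turn right 29°, forward 4.2 m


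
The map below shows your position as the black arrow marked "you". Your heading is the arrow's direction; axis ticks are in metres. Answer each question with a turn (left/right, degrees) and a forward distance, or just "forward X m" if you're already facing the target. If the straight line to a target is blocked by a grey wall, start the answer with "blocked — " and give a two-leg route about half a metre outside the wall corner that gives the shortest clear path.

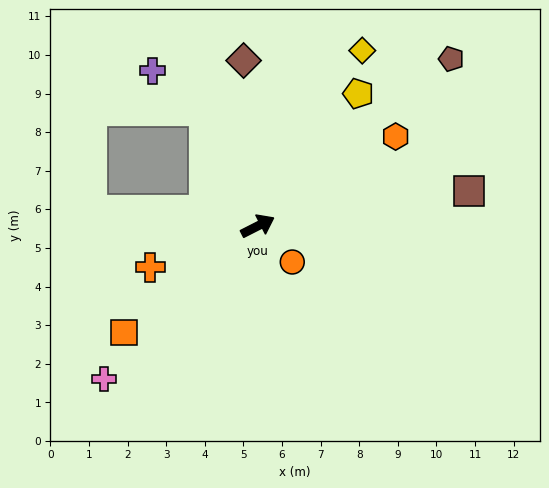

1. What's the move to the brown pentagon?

turn left 14°, forward 6.6 m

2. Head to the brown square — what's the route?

turn right 17°, forward 5.5 m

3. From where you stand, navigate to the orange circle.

turn right 73°, forward 1.3 m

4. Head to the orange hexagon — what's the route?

turn left 6°, forward 4.3 m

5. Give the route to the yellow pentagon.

turn left 26°, forward 4.3 m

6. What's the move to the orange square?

turn right 168°, forward 4.4 m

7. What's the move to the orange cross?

turn left 174°, forward 3.0 m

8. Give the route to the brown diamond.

turn left 68°, forward 4.3 m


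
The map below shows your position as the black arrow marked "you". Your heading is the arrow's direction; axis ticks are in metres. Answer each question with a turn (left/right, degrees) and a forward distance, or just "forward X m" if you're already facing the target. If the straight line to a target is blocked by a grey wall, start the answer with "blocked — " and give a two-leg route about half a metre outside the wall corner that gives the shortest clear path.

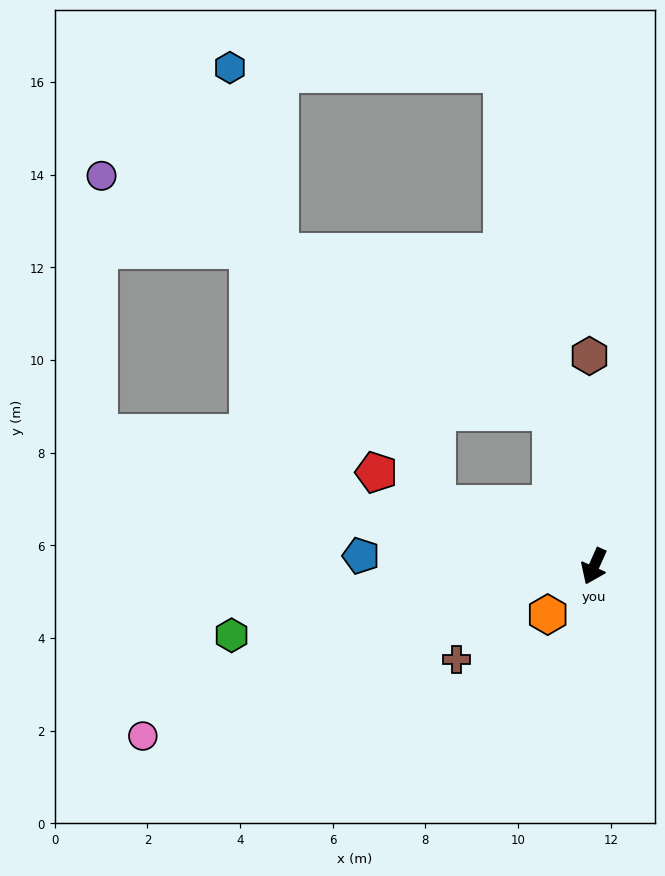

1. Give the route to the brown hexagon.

turn right 155°, forward 4.5 m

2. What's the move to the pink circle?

turn right 45°, forward 10.4 m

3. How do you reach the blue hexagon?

blocked — turn right 145°, forward 10.8 m, then turn left 78°, forward 5.9 m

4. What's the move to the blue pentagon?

turn right 68°, forward 5.0 m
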